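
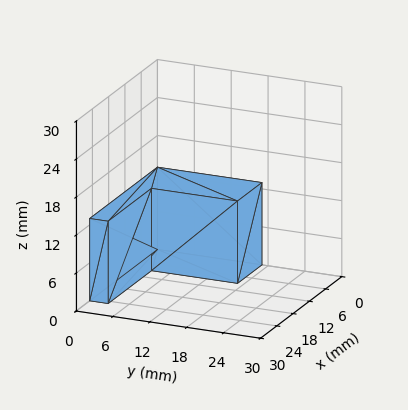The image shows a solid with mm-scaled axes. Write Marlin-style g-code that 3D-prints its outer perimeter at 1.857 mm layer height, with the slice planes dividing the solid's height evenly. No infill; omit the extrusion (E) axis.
Reading the render: the shape is an L-shaped prism: outer 25 × 17 mm, arm thicknesses ≈ 3 mm (horizontal) and 9 mm (vertical), extruded 13 mm in z (dimensions read to the nearest mm from the axis ticks). For the g-code, the solid's height is divided into equal slices at the stated Δz and each level perimeter traced with G1 moves after a G0 lift.

; perimeter-only toolpath
G21 ; units = mm
G90 ; absolute positioning
G28 ; home
; layer 1
G0 Z1.857
G0 X0.000 Y0.000
G1 X25.000 Y0.000
G1 X25.000 Y3.000
G1 X9.000 Y3.000
G1 X9.000 Y17.000
G1 X0.000 Y17.000
G1 X0.000 Y0.000
; layer 2
G0 Z3.714
G0 X0.000 Y0.000
G1 X25.000 Y0.000
G1 X25.000 Y3.000
G1 X9.000 Y3.000
G1 X9.000 Y17.000
G1 X0.000 Y17.000
G1 X0.000 Y0.000
; layer 3
G0 Z5.571
G0 X0.000 Y0.000
G1 X25.000 Y0.000
G1 X25.000 Y3.000
G1 X9.000 Y3.000
G1 X9.000 Y17.000
G1 X0.000 Y17.000
G1 X0.000 Y0.000
; layer 4
G0 Z7.429
G0 X0.000 Y0.000
G1 X25.000 Y0.000
G1 X25.000 Y3.000
G1 X9.000 Y3.000
G1 X9.000 Y17.000
G1 X0.000 Y17.000
G1 X0.000 Y0.000
; layer 5
G0 Z9.286
G0 X0.000 Y0.000
G1 X25.000 Y0.000
G1 X25.000 Y3.000
G1 X9.000 Y3.000
G1 X9.000 Y17.000
G1 X0.000 Y17.000
G1 X0.000 Y0.000
; layer 6
G0 Z11.143
G0 X0.000 Y0.000
G1 X25.000 Y0.000
G1 X25.000 Y3.000
G1 X9.000 Y3.000
G1 X9.000 Y17.000
G1 X0.000 Y17.000
G1 X0.000 Y0.000
; layer 7
G0 Z13.000
G0 X0.000 Y0.000
G1 X25.000 Y0.000
G1 X25.000 Y3.000
G1 X9.000 Y3.000
G1 X9.000 Y17.000
G1 X0.000 Y17.000
G1 X0.000 Y0.000
M2 ; end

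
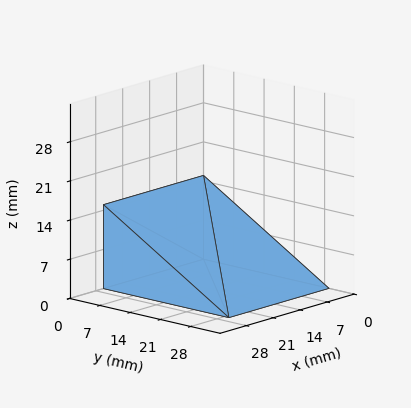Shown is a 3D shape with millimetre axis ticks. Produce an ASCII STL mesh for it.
Reading the render: the shape is a wedge (ramp): 26 × 29 mm base, rising to 15 mm along the y=0 edge and sloping linearly to z=0 at y=29 (dimensions read to the nearest mm from the axis ticks). For the STL, each face is triangulated and given an outward normal.

solid part
  facet normal 0.0000 0.0000 -1.0000
    outer loop
      vertex 26.00 29.00 0.00
      vertex 26.00 0.00 0.00
      vertex 0.00 0.00 0.00
    endloop
  endfacet
  facet normal 0.0000 0.0000 -1.0000
    outer loop
      vertex 0.00 29.00 0.00
      vertex 26.00 29.00 0.00
      vertex 0.00 0.00 0.00
    endloop
  endfacet
  facet normal 0.0000 -1.0000 0.0000
    outer loop
      vertex 0.00 0.00 0.00
      vertex 26.00 0.00 0.00
      vertex 26.00 0.00 15.00
    endloop
  endfacet
  facet normal 0.0000 -1.0000 0.0000
    outer loop
      vertex 0.00 0.00 0.00
      vertex 26.00 0.00 15.00
      vertex 0.00 0.00 15.00
    endloop
  endfacet
  facet normal 0.0000 0.4594 0.8882
    outer loop
      vertex 0.00 0.00 15.00
      vertex 26.00 0.00 15.00
      vertex 26.00 29.00 0.00
    endloop
  endfacet
  facet normal 0.0000 0.4594 0.8882
    outer loop
      vertex 0.00 0.00 15.00
      vertex 26.00 29.00 0.00
      vertex 0.00 29.00 0.00
    endloop
  endfacet
  facet normal -1.0000 0.0000 0.0000
    outer loop
      vertex 0.00 0.00 15.00
      vertex 0.00 29.00 0.00
      vertex 0.00 0.00 0.00
    endloop
  endfacet
  facet normal 1.0000 0.0000 0.0000
    outer loop
      vertex 26.00 0.00 0.00
      vertex 26.00 29.00 0.00
      vertex 26.00 0.00 15.00
    endloop
  endfacet
endsolid part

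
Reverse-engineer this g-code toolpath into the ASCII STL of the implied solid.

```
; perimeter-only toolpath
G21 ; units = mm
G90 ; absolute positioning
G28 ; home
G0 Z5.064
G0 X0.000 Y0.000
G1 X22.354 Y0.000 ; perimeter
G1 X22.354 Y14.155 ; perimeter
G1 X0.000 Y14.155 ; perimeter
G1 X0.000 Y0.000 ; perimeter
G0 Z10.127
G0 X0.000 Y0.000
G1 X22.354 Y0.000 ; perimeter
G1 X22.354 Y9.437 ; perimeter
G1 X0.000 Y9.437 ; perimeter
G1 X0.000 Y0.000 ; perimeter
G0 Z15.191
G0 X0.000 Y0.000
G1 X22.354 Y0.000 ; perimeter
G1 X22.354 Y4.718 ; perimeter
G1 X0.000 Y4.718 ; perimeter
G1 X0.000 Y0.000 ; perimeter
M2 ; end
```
solid part
  facet normal 0.0000 0.0000 -1.0000
    outer loop
      vertex 22.354 18.874 0.000
      vertex 22.354 0.000 0.000
      vertex 0.000 0.000 0.000
    endloop
  endfacet
  facet normal 0.0000 0.0000 -1.0000
    outer loop
      vertex 0.000 18.874 0.000
      vertex 22.354 18.874 0.000
      vertex 0.000 0.000 0.000
    endloop
  endfacet
  facet normal 0.0000 -1.0000 0.0000
    outer loop
      vertex 0.000 0.000 0.000
      vertex 22.354 0.000 0.000
      vertex 22.354 0.000 20.255
    endloop
  endfacet
  facet normal 0.0000 -1.0000 0.0000
    outer loop
      vertex 0.000 0.000 0.000
      vertex 22.354 0.000 20.255
      vertex 0.000 0.000 20.255
    endloop
  endfacet
  facet normal 0.0000 0.7316 0.6817
    outer loop
      vertex 0.000 0.000 20.255
      vertex 22.354 0.000 20.255
      vertex 22.354 18.874 0.000
    endloop
  endfacet
  facet normal 0.0000 0.7316 0.6817
    outer loop
      vertex 0.000 0.000 20.255
      vertex 22.354 18.874 0.000
      vertex 0.000 18.874 0.000
    endloop
  endfacet
  facet normal -1.0000 0.0000 0.0000
    outer loop
      vertex 0.000 0.000 20.255
      vertex 0.000 18.874 0.000
      vertex 0.000 0.000 0.000
    endloop
  endfacet
  facet normal 1.0000 0.0000 0.0000
    outer loop
      vertex 22.354 0.000 0.000
      vertex 22.354 18.874 0.000
      vertex 22.354 0.000 20.255
    endloop
  endfacet
endsolid part

The G0 Z moves step by Δz≈5.064 mm. The G1 loops shrink linearly with z, so the solid tapers from its base footprint up to z≈20.3. Closing with a flat bottom cap and the tapered top and triangulating gives 8 facets — a wedge (ramp): 22.4 × 18.9 mm base, rising to 20.3 mm along the y=0 edge and sloping linearly to z=0 at y=18.9.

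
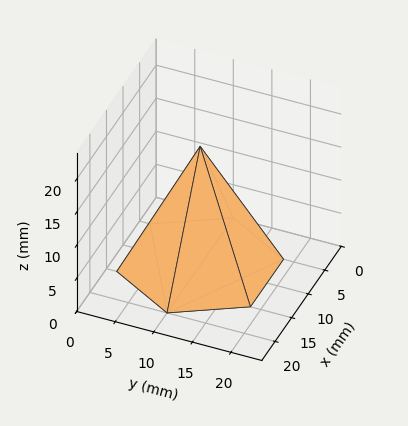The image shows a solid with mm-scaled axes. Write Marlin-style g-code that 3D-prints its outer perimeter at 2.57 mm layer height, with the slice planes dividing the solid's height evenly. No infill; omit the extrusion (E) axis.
Reading the render: the shape is a regular 6-sided pyramid, base circumscribed radius ≈ 10 mm, apex at z ≈ 18 mm (dimensions read to the nearest mm from the axis ticks). For the g-code, the solid's height is divided into equal slices at the stated Δz and each level perimeter traced with G1 moves after a G0 lift.

; perimeter-only toolpath
G21 ; units = mm
G90 ; absolute positioning
G28 ; home
; layer 1
G0 Z2.57
G0 X18.57 Y10.00
G1 X14.29 Y17.42
G1 X5.71 Y17.42
G1 X1.43 Y10.00
G1 X5.71 Y2.58
G1 X14.29 Y2.58
G1 X18.57 Y10.00
; layer 2
G0 Z5.14
G0 X17.14 Y10.00
G1 X13.57 Y16.19
G1 X6.43 Y16.19
G1 X2.86 Y10.00
G1 X6.43 Y3.81
G1 X13.57 Y3.81
G1 X17.14 Y10.00
; layer 3
G0 Z7.71
G0 X15.71 Y10.00
G1 X12.86 Y14.95
G1 X7.14 Y14.95
G1 X4.29 Y10.00
G1 X7.14 Y5.05
G1 X12.86 Y5.05
G1 X15.71 Y10.00
; layer 4
G0 Z10.29
G0 X14.29 Y10.00
G1 X12.14 Y13.71
G1 X7.86 Y13.71
G1 X5.71 Y10.00
G1 X7.86 Y6.29
G1 X12.14 Y6.29
G1 X14.29 Y10.00
; layer 5
G0 Z12.86
G0 X12.86 Y10.00
G1 X11.43 Y12.47
G1 X8.57 Y12.47
G1 X7.14 Y10.00
G1 X8.57 Y7.53
G1 X11.43 Y7.53
G1 X12.86 Y10.00
; layer 6
G0 Z15.43
G0 X11.43 Y10.00
G1 X10.71 Y11.24
G1 X9.29 Y11.24
G1 X8.57 Y10.00
G1 X9.29 Y8.76
G1 X10.71 Y8.76
G1 X11.43 Y10.00
M2 ; end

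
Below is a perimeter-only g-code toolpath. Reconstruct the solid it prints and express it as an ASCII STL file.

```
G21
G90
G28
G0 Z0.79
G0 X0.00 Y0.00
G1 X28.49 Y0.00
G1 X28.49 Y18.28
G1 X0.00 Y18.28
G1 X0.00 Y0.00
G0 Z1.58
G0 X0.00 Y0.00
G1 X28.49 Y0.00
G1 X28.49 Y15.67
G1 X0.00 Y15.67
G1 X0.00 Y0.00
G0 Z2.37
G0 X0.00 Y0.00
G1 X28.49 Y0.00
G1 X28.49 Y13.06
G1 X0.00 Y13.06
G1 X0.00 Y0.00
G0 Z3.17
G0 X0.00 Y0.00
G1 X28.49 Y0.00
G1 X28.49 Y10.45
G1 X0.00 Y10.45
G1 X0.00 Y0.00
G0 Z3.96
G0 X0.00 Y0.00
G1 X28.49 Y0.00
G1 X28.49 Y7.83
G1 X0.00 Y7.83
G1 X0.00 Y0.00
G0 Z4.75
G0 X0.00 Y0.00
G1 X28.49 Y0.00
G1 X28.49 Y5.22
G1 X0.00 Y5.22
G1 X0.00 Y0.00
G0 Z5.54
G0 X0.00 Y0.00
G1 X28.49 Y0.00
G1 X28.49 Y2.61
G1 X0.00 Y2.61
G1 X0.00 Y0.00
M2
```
solid part
  facet normal 0.0000 0.0000 -1.0000
    outer loop
      vertex 28.49 20.89 0.00
      vertex 28.49 0.00 0.00
      vertex 0.00 0.00 0.00
    endloop
  endfacet
  facet normal 0.0000 0.0000 -1.0000
    outer loop
      vertex 0.00 20.89 0.00
      vertex 28.49 20.89 0.00
      vertex 0.00 0.00 0.00
    endloop
  endfacet
  facet normal 0.0000 -1.0000 0.0000
    outer loop
      vertex 0.00 0.00 0.00
      vertex 28.49 0.00 0.00
      vertex 28.49 0.00 6.33
    endloop
  endfacet
  facet normal 0.0000 -1.0000 0.0000
    outer loop
      vertex 0.00 0.00 0.00
      vertex 28.49 0.00 6.33
      vertex 0.00 0.00 6.33
    endloop
  endfacet
  facet normal 0.0000 0.2900 0.9570
    outer loop
      vertex 0.00 0.00 6.33
      vertex 28.49 0.00 6.33
      vertex 28.49 20.89 0.00
    endloop
  endfacet
  facet normal 0.0000 0.2900 0.9570
    outer loop
      vertex 0.00 0.00 6.33
      vertex 28.49 20.89 0.00
      vertex 0.00 20.89 0.00
    endloop
  endfacet
  facet normal -1.0000 0.0000 0.0000
    outer loop
      vertex 0.00 0.00 6.33
      vertex 0.00 20.89 0.00
      vertex 0.00 0.00 0.00
    endloop
  endfacet
  facet normal 1.0000 0.0000 0.0000
    outer loop
      vertex 28.49 0.00 0.00
      vertex 28.49 20.89 0.00
      vertex 28.49 0.00 6.33
    endloop
  endfacet
endsolid part

The G0 Z moves step by Δz≈0.79 mm. The G1 loops shrink linearly with z, so the solid tapers from its base footprint up to z≈6.33. Closing with a flat bottom cap and the tapered top and triangulating gives 8 facets — a wedge (ramp): 28.5 × 20.9 mm base, rising to 6.33 mm along the y=0 edge and sloping linearly to z=0 at y=20.9.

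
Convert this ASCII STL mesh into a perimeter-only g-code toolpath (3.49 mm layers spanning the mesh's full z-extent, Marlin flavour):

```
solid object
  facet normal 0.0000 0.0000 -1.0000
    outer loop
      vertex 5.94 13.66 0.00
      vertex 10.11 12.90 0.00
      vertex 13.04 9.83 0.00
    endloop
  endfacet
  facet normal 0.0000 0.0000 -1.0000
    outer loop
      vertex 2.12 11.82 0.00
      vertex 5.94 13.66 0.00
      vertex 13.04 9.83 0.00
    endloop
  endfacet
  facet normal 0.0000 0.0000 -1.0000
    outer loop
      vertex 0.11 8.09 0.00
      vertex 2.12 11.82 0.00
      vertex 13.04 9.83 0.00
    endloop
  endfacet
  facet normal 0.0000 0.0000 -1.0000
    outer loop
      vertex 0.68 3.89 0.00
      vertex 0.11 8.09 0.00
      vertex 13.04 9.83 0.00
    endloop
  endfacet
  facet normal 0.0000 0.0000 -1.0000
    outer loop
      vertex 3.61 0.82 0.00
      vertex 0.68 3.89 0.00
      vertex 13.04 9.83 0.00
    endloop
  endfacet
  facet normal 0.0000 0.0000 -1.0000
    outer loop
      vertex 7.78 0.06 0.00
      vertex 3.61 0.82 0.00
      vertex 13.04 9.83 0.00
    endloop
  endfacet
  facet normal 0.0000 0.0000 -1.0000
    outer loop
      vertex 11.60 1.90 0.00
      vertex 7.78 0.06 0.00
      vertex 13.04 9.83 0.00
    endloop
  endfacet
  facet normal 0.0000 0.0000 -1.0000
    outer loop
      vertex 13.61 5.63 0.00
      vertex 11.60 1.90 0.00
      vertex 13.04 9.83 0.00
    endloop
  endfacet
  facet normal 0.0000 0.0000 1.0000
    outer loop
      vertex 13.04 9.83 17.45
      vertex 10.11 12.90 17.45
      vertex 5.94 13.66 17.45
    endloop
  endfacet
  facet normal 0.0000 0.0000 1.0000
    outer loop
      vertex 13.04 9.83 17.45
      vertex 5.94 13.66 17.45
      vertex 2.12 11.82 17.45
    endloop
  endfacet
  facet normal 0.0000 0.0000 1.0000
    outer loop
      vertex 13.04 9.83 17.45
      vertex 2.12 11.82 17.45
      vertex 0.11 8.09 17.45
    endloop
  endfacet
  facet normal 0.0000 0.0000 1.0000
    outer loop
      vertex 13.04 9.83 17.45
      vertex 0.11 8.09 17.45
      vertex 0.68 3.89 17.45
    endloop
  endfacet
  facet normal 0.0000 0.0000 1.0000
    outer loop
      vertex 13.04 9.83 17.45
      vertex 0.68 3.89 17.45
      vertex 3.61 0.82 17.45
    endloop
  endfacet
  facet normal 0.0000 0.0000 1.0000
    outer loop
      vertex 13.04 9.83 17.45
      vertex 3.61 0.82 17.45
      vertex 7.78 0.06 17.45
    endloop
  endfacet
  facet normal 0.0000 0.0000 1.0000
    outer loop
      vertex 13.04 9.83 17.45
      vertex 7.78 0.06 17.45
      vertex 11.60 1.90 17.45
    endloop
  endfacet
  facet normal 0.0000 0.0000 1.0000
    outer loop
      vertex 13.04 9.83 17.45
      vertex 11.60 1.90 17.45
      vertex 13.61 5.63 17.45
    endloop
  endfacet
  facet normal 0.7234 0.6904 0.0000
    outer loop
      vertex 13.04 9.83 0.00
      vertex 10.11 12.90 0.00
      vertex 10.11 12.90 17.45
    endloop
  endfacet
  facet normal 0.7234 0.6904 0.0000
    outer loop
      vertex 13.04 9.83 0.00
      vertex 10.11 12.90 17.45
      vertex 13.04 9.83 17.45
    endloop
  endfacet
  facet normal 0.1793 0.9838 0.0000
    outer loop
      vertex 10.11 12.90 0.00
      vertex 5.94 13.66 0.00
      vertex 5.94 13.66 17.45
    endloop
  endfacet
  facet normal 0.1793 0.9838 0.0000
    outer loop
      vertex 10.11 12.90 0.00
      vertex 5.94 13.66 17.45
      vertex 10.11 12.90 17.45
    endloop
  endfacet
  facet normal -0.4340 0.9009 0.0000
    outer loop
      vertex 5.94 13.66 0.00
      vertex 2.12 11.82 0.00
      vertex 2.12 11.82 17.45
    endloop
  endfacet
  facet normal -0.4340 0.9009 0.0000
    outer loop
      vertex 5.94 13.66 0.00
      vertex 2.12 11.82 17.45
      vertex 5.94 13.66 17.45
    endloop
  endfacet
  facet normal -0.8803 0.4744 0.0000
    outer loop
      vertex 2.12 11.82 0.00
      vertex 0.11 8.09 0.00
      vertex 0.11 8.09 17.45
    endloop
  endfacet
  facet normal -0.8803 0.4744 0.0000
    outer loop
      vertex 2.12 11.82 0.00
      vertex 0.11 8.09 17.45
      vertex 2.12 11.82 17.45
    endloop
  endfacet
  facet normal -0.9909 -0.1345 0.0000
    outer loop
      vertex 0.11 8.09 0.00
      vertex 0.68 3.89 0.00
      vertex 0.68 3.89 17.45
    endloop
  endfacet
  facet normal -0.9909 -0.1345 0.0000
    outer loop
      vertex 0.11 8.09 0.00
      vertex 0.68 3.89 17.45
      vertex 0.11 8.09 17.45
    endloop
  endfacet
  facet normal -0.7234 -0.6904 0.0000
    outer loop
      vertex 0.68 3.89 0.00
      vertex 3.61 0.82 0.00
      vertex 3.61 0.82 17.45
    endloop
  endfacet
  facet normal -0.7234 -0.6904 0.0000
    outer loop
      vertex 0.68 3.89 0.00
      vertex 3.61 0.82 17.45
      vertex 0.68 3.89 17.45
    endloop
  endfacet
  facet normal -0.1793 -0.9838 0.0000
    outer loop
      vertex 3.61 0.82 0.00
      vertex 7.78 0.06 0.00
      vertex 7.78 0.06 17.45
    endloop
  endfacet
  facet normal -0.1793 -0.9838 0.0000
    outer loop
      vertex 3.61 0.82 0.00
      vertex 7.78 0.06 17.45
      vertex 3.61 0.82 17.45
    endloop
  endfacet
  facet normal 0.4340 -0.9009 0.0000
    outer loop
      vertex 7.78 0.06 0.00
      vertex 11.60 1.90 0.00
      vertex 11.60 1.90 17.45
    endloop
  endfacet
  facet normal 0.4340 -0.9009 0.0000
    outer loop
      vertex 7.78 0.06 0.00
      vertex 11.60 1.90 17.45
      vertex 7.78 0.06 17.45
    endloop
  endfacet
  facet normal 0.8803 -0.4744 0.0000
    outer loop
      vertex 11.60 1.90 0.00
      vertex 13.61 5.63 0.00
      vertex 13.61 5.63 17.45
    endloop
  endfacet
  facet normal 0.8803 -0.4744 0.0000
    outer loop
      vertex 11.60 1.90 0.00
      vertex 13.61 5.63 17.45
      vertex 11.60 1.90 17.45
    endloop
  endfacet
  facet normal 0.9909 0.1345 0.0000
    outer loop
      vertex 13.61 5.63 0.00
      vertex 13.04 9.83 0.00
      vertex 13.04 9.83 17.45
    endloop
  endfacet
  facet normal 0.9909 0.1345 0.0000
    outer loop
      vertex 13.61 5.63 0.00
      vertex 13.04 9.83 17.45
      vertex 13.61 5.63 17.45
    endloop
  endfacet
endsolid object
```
; perimeter-only toolpath
G21 ; units = mm
G90 ; absolute positioning
G28 ; home
; layer 1
G0 Z3.49
G0 X13.04 Y9.83
G1 X10.11 Y12.90
G1 X5.94 Y13.66
G1 X2.12 Y11.82
G1 X0.11 Y8.09
G1 X0.68 Y3.89
G1 X3.61 Y0.82
G1 X7.78 Y0.06
G1 X11.60 Y1.90
G1 X13.61 Y5.63
G1 X13.04 Y9.83
; layer 2
G0 Z6.98
G0 X13.04 Y9.83
G1 X10.11 Y12.90
G1 X5.94 Y13.66
G1 X2.12 Y11.82
G1 X0.11 Y8.09
G1 X0.68 Y3.89
G1 X3.61 Y0.82
G1 X7.78 Y0.06
G1 X11.60 Y1.90
G1 X13.61 Y5.63
G1 X13.04 Y9.83
; layer 3
G0 Z10.47
G0 X13.04 Y9.83
G1 X10.11 Y12.90
G1 X5.94 Y13.66
G1 X2.12 Y11.82
G1 X0.11 Y8.09
G1 X0.68 Y3.89
G1 X3.61 Y0.82
G1 X7.78 Y0.06
G1 X11.60 Y1.90
G1 X13.61 Y5.63
G1 X13.04 Y9.83
; layer 4
G0 Z13.96
G0 X13.04 Y9.83
G1 X10.11 Y12.90
G1 X5.94 Y13.66
G1 X2.12 Y11.82
G1 X0.11 Y8.09
G1 X0.68 Y3.89
G1 X3.61 Y0.82
G1 X7.78 Y0.06
G1 X11.60 Y1.90
G1 X13.61 Y5.63
G1 X13.04 Y9.83
; layer 5
G0 Z17.45
G0 X13.04 Y9.83
G1 X10.11 Y12.90
G1 X5.94 Y13.66
G1 X2.12 Y11.82
G1 X0.11 Y8.09
G1 X0.68 Y3.89
G1 X3.61 Y0.82
G1 X7.78 Y0.06
G1 X11.60 Y1.90
G1 X13.61 Y5.63
G1 X13.04 Y9.83
M2 ; end

The solid is a regular 10-sided prism (a cylinder approximated with 10 flat sides), circumscribed radius ≈ 6.86 mm, height ≈ 17.4 mm. Slicing at Δz = 3.49 mm — 5 equal slices spanning the solid's height, so layer i sits at z = i·h/5 — gives 5 non-empty perimeters. Each is a 10-segment closed polygon; G0 lifts to the layer z and rapids to the start vertex, then G1 traces the edges.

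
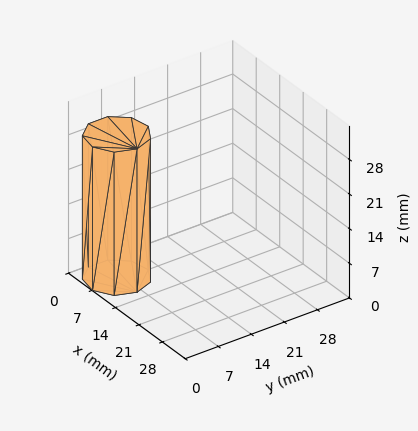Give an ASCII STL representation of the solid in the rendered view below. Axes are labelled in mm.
Reading the render: the shape is a regular 9-sided prism (a cylinder approximated with 9 flat sides), circumscribed radius ≈ 6 mm, height ≈ 29 mm (dimensions read to the nearest mm from the axis ticks). For the STL, each face is triangulated and given an outward normal.

solid part
  facet normal 0.0000 0.0000 -1.0000
    outer loop
      vertex 7.042 11.909 0.000
      vertex 10.596 9.857 0.000
      vertex 12.000 6.000 0.000
    endloop
  endfacet
  facet normal 0.0000 0.0000 -1.0000
    outer loop
      vertex 3.000 11.196 0.000
      vertex 7.042 11.909 0.000
      vertex 12.000 6.000 0.000
    endloop
  endfacet
  facet normal 0.0000 0.0000 -1.0000
    outer loop
      vertex 0.362 8.052 0.000
      vertex 3.000 11.196 0.000
      vertex 12.000 6.000 0.000
    endloop
  endfacet
  facet normal 0.0000 0.0000 -1.0000
    outer loop
      vertex 0.362 3.948 0.000
      vertex 0.362 8.052 0.000
      vertex 12.000 6.000 0.000
    endloop
  endfacet
  facet normal 0.0000 0.0000 -1.0000
    outer loop
      vertex 3.000 0.804 0.000
      vertex 0.362 3.948 0.000
      vertex 12.000 6.000 0.000
    endloop
  endfacet
  facet normal 0.0000 0.0000 -1.0000
    outer loop
      vertex 7.042 0.091 0.000
      vertex 3.000 0.804 0.000
      vertex 12.000 6.000 0.000
    endloop
  endfacet
  facet normal 0.0000 0.0000 -1.0000
    outer loop
      vertex 10.596 2.143 0.000
      vertex 7.042 0.091 0.000
      vertex 12.000 6.000 0.000
    endloop
  endfacet
  facet normal 0.0000 0.0000 1.0000
    outer loop
      vertex 12.000 6.000 29.000
      vertex 10.596 9.857 29.000
      vertex 7.042 11.909 29.000
    endloop
  endfacet
  facet normal 0.0000 0.0000 1.0000
    outer loop
      vertex 12.000 6.000 29.000
      vertex 7.042 11.909 29.000
      vertex 3.000 11.196 29.000
    endloop
  endfacet
  facet normal 0.0000 0.0000 1.0000
    outer loop
      vertex 12.000 6.000 29.000
      vertex 3.000 11.196 29.000
      vertex 0.362 8.052 29.000
    endloop
  endfacet
  facet normal 0.0000 0.0000 1.0000
    outer loop
      vertex 12.000 6.000 29.000
      vertex 0.362 8.052 29.000
      vertex 0.362 3.948 29.000
    endloop
  endfacet
  facet normal 0.0000 0.0000 1.0000
    outer loop
      vertex 12.000 6.000 29.000
      vertex 0.362 3.948 29.000
      vertex 3.000 0.804 29.000
    endloop
  endfacet
  facet normal 0.0000 0.0000 1.0000
    outer loop
      vertex 12.000 6.000 29.000
      vertex 3.000 0.804 29.000
      vertex 7.042 0.091 29.000
    endloop
  endfacet
  facet normal 0.0000 0.0000 1.0000
    outer loop
      vertex 12.000 6.000 29.000
      vertex 7.042 0.091 29.000
      vertex 10.596 2.143 29.000
    endloop
  endfacet
  facet normal 0.9397 0.3421 0.0000
    outer loop
      vertex 12.000 6.000 0.000
      vertex 10.596 9.857 0.000
      vertex 10.596 9.857 29.000
    endloop
  endfacet
  facet normal 0.9397 0.3421 0.0000
    outer loop
      vertex 12.000 6.000 0.000
      vertex 10.596 9.857 29.000
      vertex 12.000 6.000 29.000
    endloop
  endfacet
  facet normal 0.5000 0.8660 0.0000
    outer loop
      vertex 10.596 9.857 0.000
      vertex 7.042 11.909 0.000
      vertex 7.042 11.909 29.000
    endloop
  endfacet
  facet normal 0.5000 0.8660 0.0000
    outer loop
      vertex 10.596 9.857 0.000
      vertex 7.042 11.909 29.000
      vertex 10.596 9.857 29.000
    endloop
  endfacet
  facet normal -0.1737 0.9848 0.0000
    outer loop
      vertex 7.042 11.909 0.000
      vertex 3.000 11.196 0.000
      vertex 3.000 11.196 29.000
    endloop
  endfacet
  facet normal -0.1737 0.9848 0.0000
    outer loop
      vertex 7.042 11.909 0.000
      vertex 3.000 11.196 29.000
      vertex 7.042 11.909 29.000
    endloop
  endfacet
  facet normal -0.7661 0.6428 0.0000
    outer loop
      vertex 3.000 11.196 0.000
      vertex 0.362 8.052 0.000
      vertex 0.362 8.052 29.000
    endloop
  endfacet
  facet normal -0.7661 0.6428 0.0000
    outer loop
      vertex 3.000 11.196 0.000
      vertex 0.362 8.052 29.000
      vertex 3.000 11.196 29.000
    endloop
  endfacet
  facet normal -1.0000 0.0000 0.0000
    outer loop
      vertex 0.362 8.052 0.000
      vertex 0.362 3.948 0.000
      vertex 0.362 3.948 29.000
    endloop
  endfacet
  facet normal -1.0000 0.0000 0.0000
    outer loop
      vertex 0.362 8.052 0.000
      vertex 0.362 3.948 29.000
      vertex 0.362 8.052 29.000
    endloop
  endfacet
  facet normal -0.7661 -0.6428 0.0000
    outer loop
      vertex 0.362 3.948 0.000
      vertex 3.000 0.804 0.000
      vertex 3.000 0.804 29.000
    endloop
  endfacet
  facet normal -0.7661 -0.6428 0.0000
    outer loop
      vertex 0.362 3.948 0.000
      vertex 3.000 0.804 29.000
      vertex 0.362 3.948 29.000
    endloop
  endfacet
  facet normal -0.1737 -0.9848 0.0000
    outer loop
      vertex 3.000 0.804 0.000
      vertex 7.042 0.091 0.000
      vertex 7.042 0.091 29.000
    endloop
  endfacet
  facet normal -0.1737 -0.9848 0.0000
    outer loop
      vertex 3.000 0.804 0.000
      vertex 7.042 0.091 29.000
      vertex 3.000 0.804 29.000
    endloop
  endfacet
  facet normal 0.5000 -0.8660 0.0000
    outer loop
      vertex 7.042 0.091 0.000
      vertex 10.596 2.143 0.000
      vertex 10.596 2.143 29.000
    endloop
  endfacet
  facet normal 0.5000 -0.8660 0.0000
    outer loop
      vertex 7.042 0.091 0.000
      vertex 10.596 2.143 29.000
      vertex 7.042 0.091 29.000
    endloop
  endfacet
  facet normal 0.9397 -0.3421 0.0000
    outer loop
      vertex 10.596 2.143 0.000
      vertex 12.000 6.000 0.000
      vertex 12.000 6.000 29.000
    endloop
  endfacet
  facet normal 0.9397 -0.3421 0.0000
    outer loop
      vertex 10.596 2.143 0.000
      vertex 12.000 6.000 29.000
      vertex 10.596 2.143 29.000
    endloop
  endfacet
endsolid part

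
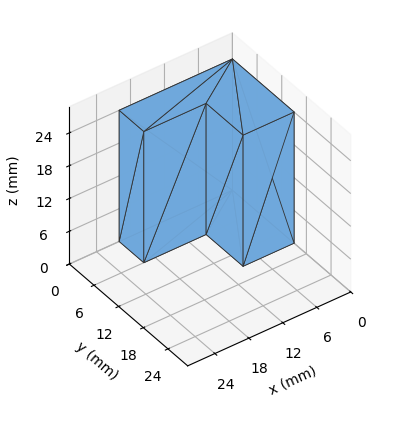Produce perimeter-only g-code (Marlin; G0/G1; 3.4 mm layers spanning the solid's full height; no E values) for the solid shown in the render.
Reading the render: the shape is an L-shaped prism: outer 20 × 15 mm, arm thicknesses ≈ 6 mm (horizontal) and 9 mm (vertical), extruded 24 mm in z (dimensions read to the nearest mm from the axis ticks). For the g-code, the solid's height is divided into equal slices at the stated Δz and each level perimeter traced with G1 moves after a G0 lift.

; perimeter-only toolpath
G21 ; units = mm
G90 ; absolute positioning
G28 ; home
; layer 1
G0 Z3.4
G0 X0.0 Y0.0
G1 X20.0 Y0.0
G1 X20.0 Y6.0
G1 X9.0 Y6.0
G1 X9.0 Y15.0
G1 X0.0 Y15.0
G1 X0.0 Y0.0
; layer 2
G0 Z6.9
G0 X0.0 Y0.0
G1 X20.0 Y0.0
G1 X20.0 Y6.0
G1 X9.0 Y6.0
G1 X9.0 Y15.0
G1 X0.0 Y15.0
G1 X0.0 Y0.0
; layer 3
G0 Z10.3
G0 X0.0 Y0.0
G1 X20.0 Y0.0
G1 X20.0 Y6.0
G1 X9.0 Y6.0
G1 X9.0 Y15.0
G1 X0.0 Y15.0
G1 X0.0 Y0.0
; layer 4
G0 Z13.7
G0 X0.0 Y0.0
G1 X20.0 Y0.0
G1 X20.0 Y6.0
G1 X9.0 Y6.0
G1 X9.0 Y15.0
G1 X0.0 Y15.0
G1 X0.0 Y0.0
; layer 5
G0 Z17.1
G0 X0.0 Y0.0
G1 X20.0 Y0.0
G1 X20.0 Y6.0
G1 X9.0 Y6.0
G1 X9.0 Y15.0
G1 X0.0 Y15.0
G1 X0.0 Y0.0
; layer 6
G0 Z20.6
G0 X0.0 Y0.0
G1 X20.0 Y0.0
G1 X20.0 Y6.0
G1 X9.0 Y6.0
G1 X9.0 Y15.0
G1 X0.0 Y15.0
G1 X0.0 Y0.0
; layer 7
G0 Z24.0
G0 X0.0 Y0.0
G1 X20.0 Y0.0
G1 X20.0 Y6.0
G1 X9.0 Y6.0
G1 X9.0 Y15.0
G1 X0.0 Y15.0
G1 X0.0 Y0.0
M2 ; end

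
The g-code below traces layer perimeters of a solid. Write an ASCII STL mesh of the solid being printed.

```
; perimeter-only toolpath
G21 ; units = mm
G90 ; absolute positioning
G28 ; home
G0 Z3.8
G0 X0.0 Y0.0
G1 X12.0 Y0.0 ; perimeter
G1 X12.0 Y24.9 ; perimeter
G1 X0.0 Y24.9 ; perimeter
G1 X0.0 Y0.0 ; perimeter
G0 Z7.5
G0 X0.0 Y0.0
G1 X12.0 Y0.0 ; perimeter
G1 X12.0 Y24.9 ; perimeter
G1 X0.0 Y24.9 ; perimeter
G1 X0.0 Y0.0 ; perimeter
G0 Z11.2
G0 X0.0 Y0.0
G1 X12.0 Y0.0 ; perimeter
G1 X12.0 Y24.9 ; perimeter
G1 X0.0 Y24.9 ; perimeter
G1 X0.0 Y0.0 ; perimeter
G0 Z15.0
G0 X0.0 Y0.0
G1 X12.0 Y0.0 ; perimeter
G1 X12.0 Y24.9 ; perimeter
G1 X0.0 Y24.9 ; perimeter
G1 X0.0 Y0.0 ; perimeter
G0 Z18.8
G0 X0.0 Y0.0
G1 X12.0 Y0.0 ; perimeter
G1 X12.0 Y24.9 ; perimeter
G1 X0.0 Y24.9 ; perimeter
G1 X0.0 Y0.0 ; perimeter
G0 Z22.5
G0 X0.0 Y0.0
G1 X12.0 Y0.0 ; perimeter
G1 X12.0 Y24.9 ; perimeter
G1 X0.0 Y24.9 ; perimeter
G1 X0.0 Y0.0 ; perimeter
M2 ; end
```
solid part
  facet normal 0.0000 0.0000 -1.0000
    outer loop
      vertex 12.0 24.9 0.0
      vertex 12.0 0.0 0.0
      vertex 0.0 0.0 0.0
    endloop
  endfacet
  facet normal 0.0000 0.0000 -1.0000
    outer loop
      vertex 0.0 24.9 0.0
      vertex 12.0 24.9 0.0
      vertex 0.0 0.0 0.0
    endloop
  endfacet
  facet normal 0.0000 0.0000 1.0000
    outer loop
      vertex 0.0 0.0 22.5
      vertex 12.0 0.0 22.5
      vertex 12.0 24.9 22.5
    endloop
  endfacet
  facet normal 0.0000 0.0000 1.0000
    outer loop
      vertex 0.0 0.0 22.5
      vertex 12.0 24.9 22.5
      vertex 0.0 24.9 22.5
    endloop
  endfacet
  facet normal 0.0000 -1.0000 0.0000
    outer loop
      vertex 0.0 0.0 0.0
      vertex 12.0 0.0 0.0
      vertex 12.0 0.0 22.5
    endloop
  endfacet
  facet normal 0.0000 -1.0000 0.0000
    outer loop
      vertex 0.0 0.0 0.0
      vertex 12.0 0.0 22.5
      vertex 0.0 0.0 22.5
    endloop
  endfacet
  facet normal 0.0000 1.0000 0.0000
    outer loop
      vertex 12.0 24.9 22.5
      vertex 12.0 24.9 0.0
      vertex 0.0 24.9 0.0
    endloop
  endfacet
  facet normal 0.0000 1.0000 0.0000
    outer loop
      vertex 0.0 24.9 22.5
      vertex 12.0 24.9 22.5
      vertex 0.0 24.9 0.0
    endloop
  endfacet
  facet normal -1.0000 0.0000 0.0000
    outer loop
      vertex 0.0 24.9 22.5
      vertex 0.0 24.9 0.0
      vertex 0.0 0.0 0.0
    endloop
  endfacet
  facet normal -1.0000 0.0000 0.0000
    outer loop
      vertex 0.0 0.0 22.5
      vertex 0.0 24.9 22.5
      vertex 0.0 0.0 0.0
    endloop
  endfacet
  facet normal 1.0000 0.0000 0.0000
    outer loop
      vertex 12.0 0.0 0.0
      vertex 12.0 24.9 0.0
      vertex 12.0 24.9 22.5
    endloop
  endfacet
  facet normal 1.0000 0.0000 0.0000
    outer loop
      vertex 12.0 0.0 0.0
      vertex 12.0 24.9 22.5
      vertex 12.0 0.0 22.5
    endloop
  endfacet
endsolid part

The G0 Z moves step by Δz≈3.8 mm. Every layer's G1 loop is the same polygon, so the solid is a straight extrusion of it from z=0 to z≈22.5. Closing with flat bottom and top caps and triangulating gives 12 facets — a rectangular box, roughly 12 × 24.9 mm footprint and 22.5 mm tall.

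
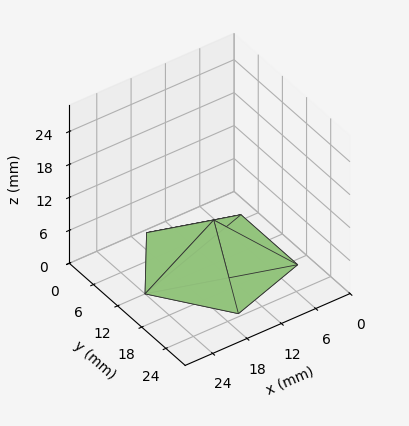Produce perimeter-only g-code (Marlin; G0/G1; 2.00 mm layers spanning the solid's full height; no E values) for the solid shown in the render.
Reading the render: the shape is a regular 5-sided pyramid, base circumscribed radius ≈ 12 mm, apex at z ≈ 8 mm (dimensions read to the nearest mm from the axis ticks). For the g-code, the solid's height is divided into equal slices at the stated Δz and each level perimeter traced with G1 moves after a G0 lift.

; perimeter-only toolpath
G21 ; units = mm
G90 ; absolute positioning
G28 ; home
; layer 1
G0 Z2.00
G0 X21.00 Y12.00
G1 X14.78 Y20.56
G1 X4.72 Y17.29
G1 X4.72 Y6.71
G1 X14.78 Y3.44
G1 X21.00 Y12.00
; layer 2
G0 Z4.00
G0 X18.00 Y12.00
G1 X13.86 Y17.70
G1 X7.14 Y15.53
G1 X7.14 Y8.47
G1 X13.86 Y6.29
G1 X18.00 Y12.00
; layer 3
G0 Z6.00
G0 X15.00 Y12.00
G1 X12.93 Y14.85
G1 X9.57 Y13.76
G1 X9.57 Y10.24
G1 X12.93 Y9.15
G1 X15.00 Y12.00
M2 ; end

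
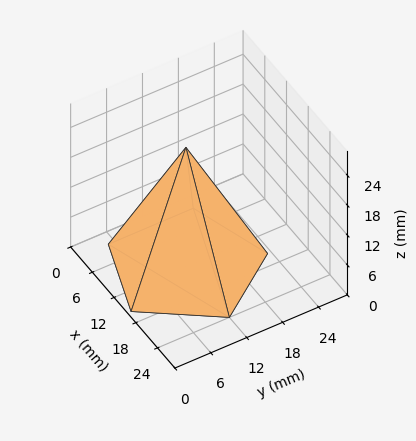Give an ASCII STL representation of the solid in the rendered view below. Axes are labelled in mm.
Reading the render: the shape is a regular 5-sided pyramid, base circumscribed radius ≈ 12 mm, apex at z ≈ 24 mm (dimensions read to the nearest mm from the axis ticks). For the STL, each face is triangulated and given an outward normal.

solid part
  facet normal 0.0000 0.0000 -1.0000
    outer loop
      vertex 2.3 19.1 0.0
      vertex 15.7 23.4 0.0
      vertex 24.0 12.0 0.0
    endloop
  endfacet
  facet normal 0.0000 0.0000 -1.0000
    outer loop
      vertex 2.3 4.9 0.0
      vertex 2.3 19.1 0.0
      vertex 24.0 12.0 0.0
    endloop
  endfacet
  facet normal 0.0000 0.0000 -1.0000
    outer loop
      vertex 15.7 0.6 0.0
      vertex 2.3 4.9 0.0
      vertex 24.0 12.0 0.0
    endloop
  endfacet
  facet normal 0.7495 0.5457 0.3748
    outer loop
      vertex 24.0 12.0 0.0
      vertex 15.7 23.4 0.0
      vertex 12.0 12.0 24.0
    endloop
  endfacet
  facet normal -0.2832 0.8825 0.3755
    outer loop
      vertex 15.7 23.4 0.0
      vertex 2.3 19.1 0.0
      vertex 12.0 12.0 24.0
    endloop
  endfacet
  facet normal -0.9271 0.0000 0.3747
    outer loop
      vertex 2.3 19.1 0.0
      vertex 2.3 4.9 0.0
      vertex 12.0 12.0 24.0
    endloop
  endfacet
  facet normal -0.2832 -0.8825 0.3755
    outer loop
      vertex 2.3 4.9 0.0
      vertex 15.7 0.6 0.0
      vertex 12.0 12.0 24.0
    endloop
  endfacet
  facet normal 0.7495 -0.5457 0.3748
    outer loop
      vertex 15.7 0.6 0.0
      vertex 24.0 12.0 0.0
      vertex 12.0 12.0 24.0
    endloop
  endfacet
endsolid part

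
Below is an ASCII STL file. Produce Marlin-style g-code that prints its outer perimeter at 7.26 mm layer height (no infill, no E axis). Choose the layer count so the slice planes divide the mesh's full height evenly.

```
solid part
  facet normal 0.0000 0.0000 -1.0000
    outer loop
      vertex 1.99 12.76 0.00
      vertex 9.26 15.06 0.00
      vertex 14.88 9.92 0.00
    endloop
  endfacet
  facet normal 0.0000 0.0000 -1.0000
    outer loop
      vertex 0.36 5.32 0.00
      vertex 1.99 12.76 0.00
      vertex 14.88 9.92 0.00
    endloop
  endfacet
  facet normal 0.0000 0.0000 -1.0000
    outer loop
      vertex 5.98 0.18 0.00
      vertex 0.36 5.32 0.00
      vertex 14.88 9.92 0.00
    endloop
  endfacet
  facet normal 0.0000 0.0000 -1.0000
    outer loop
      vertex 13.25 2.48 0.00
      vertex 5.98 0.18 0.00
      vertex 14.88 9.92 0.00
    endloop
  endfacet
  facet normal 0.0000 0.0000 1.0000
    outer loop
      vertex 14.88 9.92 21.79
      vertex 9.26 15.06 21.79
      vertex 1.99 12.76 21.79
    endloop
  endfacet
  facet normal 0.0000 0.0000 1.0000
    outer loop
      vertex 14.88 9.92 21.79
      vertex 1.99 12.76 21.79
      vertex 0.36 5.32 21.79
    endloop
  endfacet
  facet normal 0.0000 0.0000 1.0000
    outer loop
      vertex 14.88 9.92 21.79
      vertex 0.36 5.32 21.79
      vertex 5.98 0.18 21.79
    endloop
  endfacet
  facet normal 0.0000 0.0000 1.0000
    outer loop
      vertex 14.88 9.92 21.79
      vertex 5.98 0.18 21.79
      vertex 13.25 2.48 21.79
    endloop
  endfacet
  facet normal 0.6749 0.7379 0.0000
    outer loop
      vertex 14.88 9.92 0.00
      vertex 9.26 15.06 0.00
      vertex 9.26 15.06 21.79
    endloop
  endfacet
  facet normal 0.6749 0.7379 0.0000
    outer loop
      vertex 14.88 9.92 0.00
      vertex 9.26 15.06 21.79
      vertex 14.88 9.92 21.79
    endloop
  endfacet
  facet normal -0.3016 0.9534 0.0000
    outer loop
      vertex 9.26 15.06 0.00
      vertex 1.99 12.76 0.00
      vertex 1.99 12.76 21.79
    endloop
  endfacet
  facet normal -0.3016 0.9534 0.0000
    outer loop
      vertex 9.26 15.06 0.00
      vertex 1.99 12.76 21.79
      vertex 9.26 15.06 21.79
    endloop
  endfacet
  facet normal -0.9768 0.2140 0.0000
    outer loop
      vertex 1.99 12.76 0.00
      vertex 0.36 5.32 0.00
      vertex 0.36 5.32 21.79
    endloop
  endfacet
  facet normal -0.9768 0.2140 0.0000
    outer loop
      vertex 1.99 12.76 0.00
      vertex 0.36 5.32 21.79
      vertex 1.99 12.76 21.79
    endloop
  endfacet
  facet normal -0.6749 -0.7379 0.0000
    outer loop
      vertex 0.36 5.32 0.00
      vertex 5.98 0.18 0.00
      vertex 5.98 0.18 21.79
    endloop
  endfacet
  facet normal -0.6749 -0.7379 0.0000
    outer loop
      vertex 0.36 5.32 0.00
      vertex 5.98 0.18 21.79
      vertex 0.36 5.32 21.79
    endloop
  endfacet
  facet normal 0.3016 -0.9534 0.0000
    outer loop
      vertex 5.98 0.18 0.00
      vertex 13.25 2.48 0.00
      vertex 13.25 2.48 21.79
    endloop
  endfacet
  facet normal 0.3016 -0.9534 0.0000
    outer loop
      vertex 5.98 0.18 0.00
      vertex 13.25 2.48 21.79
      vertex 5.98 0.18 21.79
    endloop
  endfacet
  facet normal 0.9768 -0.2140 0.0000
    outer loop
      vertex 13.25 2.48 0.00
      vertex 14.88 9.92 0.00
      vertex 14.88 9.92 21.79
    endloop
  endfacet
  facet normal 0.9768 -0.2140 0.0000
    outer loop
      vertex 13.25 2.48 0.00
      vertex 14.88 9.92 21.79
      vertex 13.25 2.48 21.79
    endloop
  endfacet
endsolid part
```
; perimeter-only toolpath
G21 ; units = mm
G90 ; absolute positioning
G28 ; home
; layer 1
G0 Z7.26
G0 X14.88 Y9.92
G1 X9.26 Y15.06
G1 X1.99 Y12.76
G1 X0.36 Y5.32
G1 X5.98 Y0.18
G1 X13.25 Y2.48
G1 X14.88 Y9.92
; layer 2
G0 Z14.53
G0 X14.88 Y9.92
G1 X9.26 Y15.06
G1 X1.99 Y12.76
G1 X0.36 Y5.32
G1 X5.98 Y0.18
G1 X13.25 Y2.48
G1 X14.88 Y9.92
; layer 3
G0 Z21.79
G0 X14.88 Y9.92
G1 X9.26 Y15.06
G1 X1.99 Y12.76
G1 X0.36 Y5.32
G1 X5.98 Y0.18
G1 X13.25 Y2.48
G1 X14.88 Y9.92
M2 ; end

The solid is a regular 6-sided prism (a cylinder approximated with 6 flat sides), circumscribed radius ≈ 7.62 mm, height ≈ 21.8 mm. Slicing at Δz = 7.26 mm — 3 equal slices spanning the solid's height, so layer i sits at z = i·h/3 — gives 3 non-empty perimeters. Each is a 6-segment closed polygon; G0 lifts to the layer z and rapids to the start vertex, then G1 traces the edges.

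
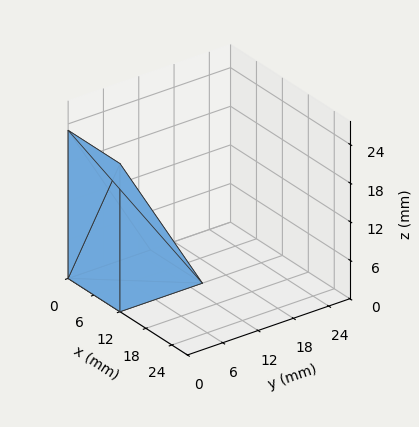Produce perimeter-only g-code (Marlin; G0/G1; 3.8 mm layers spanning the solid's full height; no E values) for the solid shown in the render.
Reading the render: the shape is a wedge (ramp): 12 × 14 mm base, rising to 23 mm along the y=0 edge and sloping linearly to z=0 at y=14 (dimensions read to the nearest mm from the axis ticks). For the g-code, the solid's height is divided into equal slices at the stated Δz and each level perimeter traced with G1 moves after a G0 lift.

; perimeter-only toolpath
G21 ; units = mm
G90 ; absolute positioning
G28 ; home
; layer 1
G0 Z3.8
G0 X0.0 Y0.0
G1 X12.0 Y0.0
G1 X12.0 Y11.7
G1 X0.0 Y11.7
G1 X0.0 Y0.0
; layer 2
G0 Z7.7
G0 X0.0 Y0.0
G1 X12.0 Y0.0
G1 X12.0 Y9.3
G1 X0.0 Y9.3
G1 X0.0 Y0.0
; layer 3
G0 Z11.5
G0 X0.0 Y0.0
G1 X12.0 Y0.0
G1 X12.0 Y7.0
G1 X0.0 Y7.0
G1 X0.0 Y0.0
; layer 4
G0 Z15.3
G0 X0.0 Y0.0
G1 X12.0 Y0.0
G1 X12.0 Y4.7
G1 X0.0 Y4.7
G1 X0.0 Y0.0
; layer 5
G0 Z19.2
G0 X0.0 Y0.0
G1 X12.0 Y0.0
G1 X12.0 Y2.3
G1 X0.0 Y2.3
G1 X0.0 Y0.0
M2 ; end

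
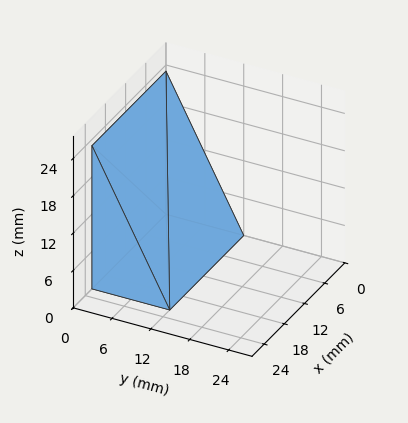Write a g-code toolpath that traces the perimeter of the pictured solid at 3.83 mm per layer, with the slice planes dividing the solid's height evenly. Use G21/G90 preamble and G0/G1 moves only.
Reading the render: the shape is a wedge (ramp): 22 × 12 mm base, rising to 23 mm along the y=0 edge and sloping linearly to z=0 at y=12 (dimensions read to the nearest mm from the axis ticks). For the g-code, the solid's height is divided into equal slices at the stated Δz and each level perimeter traced with G1 moves after a G0 lift.

; perimeter-only toolpath
G21 ; units = mm
G90 ; absolute positioning
G28 ; home
; layer 1
G0 Z3.83
G0 X0.00 Y0.00
G1 X22.00 Y0.00
G1 X22.00 Y10.00
G1 X0.00 Y10.00
G1 X0.00 Y0.00
; layer 2
G0 Z7.67
G0 X0.00 Y0.00
G1 X22.00 Y0.00
G1 X22.00 Y8.00
G1 X0.00 Y8.00
G1 X0.00 Y0.00
; layer 3
G0 Z11.50
G0 X0.00 Y0.00
G1 X22.00 Y0.00
G1 X22.00 Y6.00
G1 X0.00 Y6.00
G1 X0.00 Y0.00
; layer 4
G0 Z15.33
G0 X0.00 Y0.00
G1 X22.00 Y0.00
G1 X22.00 Y4.00
G1 X0.00 Y4.00
G1 X0.00 Y0.00
; layer 5
G0 Z19.17
G0 X0.00 Y0.00
G1 X22.00 Y0.00
G1 X22.00 Y2.00
G1 X0.00 Y2.00
G1 X0.00 Y0.00
M2 ; end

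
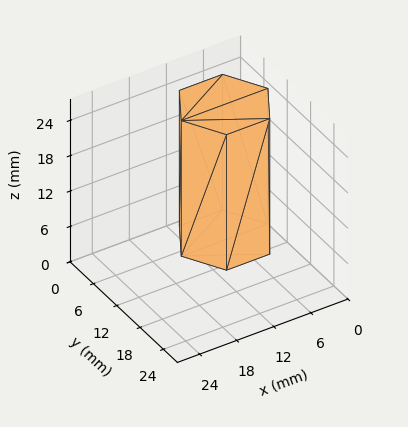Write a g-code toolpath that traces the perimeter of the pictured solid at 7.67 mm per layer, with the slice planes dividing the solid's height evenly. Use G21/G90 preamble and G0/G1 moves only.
Reading the render: the shape is a regular 6-sided prism (a cylinder approximated with 6 flat sides), circumscribed radius ≈ 7 mm, height ≈ 23 mm (dimensions read to the nearest mm from the axis ticks). For the g-code, the solid's height is divided into equal slices at the stated Δz and each level perimeter traced with G1 moves after a G0 lift.

; perimeter-only toolpath
G21 ; units = mm
G90 ; absolute positioning
G28 ; home
; layer 1
G0 Z7.67
G0 X14.00 Y7.00
G1 X10.50 Y13.06
G1 X3.50 Y13.06
G1 X0.00 Y7.00
G1 X3.50 Y0.94
G1 X10.50 Y0.94
G1 X14.00 Y7.00
; layer 2
G0 Z15.33
G0 X14.00 Y7.00
G1 X10.50 Y13.06
G1 X3.50 Y13.06
G1 X0.00 Y7.00
G1 X3.50 Y0.94
G1 X10.50 Y0.94
G1 X14.00 Y7.00
; layer 3
G0 Z23.00
G0 X14.00 Y7.00
G1 X10.50 Y13.06
G1 X3.50 Y13.06
G1 X0.00 Y7.00
G1 X3.50 Y0.94
G1 X10.50 Y0.94
G1 X14.00 Y7.00
M2 ; end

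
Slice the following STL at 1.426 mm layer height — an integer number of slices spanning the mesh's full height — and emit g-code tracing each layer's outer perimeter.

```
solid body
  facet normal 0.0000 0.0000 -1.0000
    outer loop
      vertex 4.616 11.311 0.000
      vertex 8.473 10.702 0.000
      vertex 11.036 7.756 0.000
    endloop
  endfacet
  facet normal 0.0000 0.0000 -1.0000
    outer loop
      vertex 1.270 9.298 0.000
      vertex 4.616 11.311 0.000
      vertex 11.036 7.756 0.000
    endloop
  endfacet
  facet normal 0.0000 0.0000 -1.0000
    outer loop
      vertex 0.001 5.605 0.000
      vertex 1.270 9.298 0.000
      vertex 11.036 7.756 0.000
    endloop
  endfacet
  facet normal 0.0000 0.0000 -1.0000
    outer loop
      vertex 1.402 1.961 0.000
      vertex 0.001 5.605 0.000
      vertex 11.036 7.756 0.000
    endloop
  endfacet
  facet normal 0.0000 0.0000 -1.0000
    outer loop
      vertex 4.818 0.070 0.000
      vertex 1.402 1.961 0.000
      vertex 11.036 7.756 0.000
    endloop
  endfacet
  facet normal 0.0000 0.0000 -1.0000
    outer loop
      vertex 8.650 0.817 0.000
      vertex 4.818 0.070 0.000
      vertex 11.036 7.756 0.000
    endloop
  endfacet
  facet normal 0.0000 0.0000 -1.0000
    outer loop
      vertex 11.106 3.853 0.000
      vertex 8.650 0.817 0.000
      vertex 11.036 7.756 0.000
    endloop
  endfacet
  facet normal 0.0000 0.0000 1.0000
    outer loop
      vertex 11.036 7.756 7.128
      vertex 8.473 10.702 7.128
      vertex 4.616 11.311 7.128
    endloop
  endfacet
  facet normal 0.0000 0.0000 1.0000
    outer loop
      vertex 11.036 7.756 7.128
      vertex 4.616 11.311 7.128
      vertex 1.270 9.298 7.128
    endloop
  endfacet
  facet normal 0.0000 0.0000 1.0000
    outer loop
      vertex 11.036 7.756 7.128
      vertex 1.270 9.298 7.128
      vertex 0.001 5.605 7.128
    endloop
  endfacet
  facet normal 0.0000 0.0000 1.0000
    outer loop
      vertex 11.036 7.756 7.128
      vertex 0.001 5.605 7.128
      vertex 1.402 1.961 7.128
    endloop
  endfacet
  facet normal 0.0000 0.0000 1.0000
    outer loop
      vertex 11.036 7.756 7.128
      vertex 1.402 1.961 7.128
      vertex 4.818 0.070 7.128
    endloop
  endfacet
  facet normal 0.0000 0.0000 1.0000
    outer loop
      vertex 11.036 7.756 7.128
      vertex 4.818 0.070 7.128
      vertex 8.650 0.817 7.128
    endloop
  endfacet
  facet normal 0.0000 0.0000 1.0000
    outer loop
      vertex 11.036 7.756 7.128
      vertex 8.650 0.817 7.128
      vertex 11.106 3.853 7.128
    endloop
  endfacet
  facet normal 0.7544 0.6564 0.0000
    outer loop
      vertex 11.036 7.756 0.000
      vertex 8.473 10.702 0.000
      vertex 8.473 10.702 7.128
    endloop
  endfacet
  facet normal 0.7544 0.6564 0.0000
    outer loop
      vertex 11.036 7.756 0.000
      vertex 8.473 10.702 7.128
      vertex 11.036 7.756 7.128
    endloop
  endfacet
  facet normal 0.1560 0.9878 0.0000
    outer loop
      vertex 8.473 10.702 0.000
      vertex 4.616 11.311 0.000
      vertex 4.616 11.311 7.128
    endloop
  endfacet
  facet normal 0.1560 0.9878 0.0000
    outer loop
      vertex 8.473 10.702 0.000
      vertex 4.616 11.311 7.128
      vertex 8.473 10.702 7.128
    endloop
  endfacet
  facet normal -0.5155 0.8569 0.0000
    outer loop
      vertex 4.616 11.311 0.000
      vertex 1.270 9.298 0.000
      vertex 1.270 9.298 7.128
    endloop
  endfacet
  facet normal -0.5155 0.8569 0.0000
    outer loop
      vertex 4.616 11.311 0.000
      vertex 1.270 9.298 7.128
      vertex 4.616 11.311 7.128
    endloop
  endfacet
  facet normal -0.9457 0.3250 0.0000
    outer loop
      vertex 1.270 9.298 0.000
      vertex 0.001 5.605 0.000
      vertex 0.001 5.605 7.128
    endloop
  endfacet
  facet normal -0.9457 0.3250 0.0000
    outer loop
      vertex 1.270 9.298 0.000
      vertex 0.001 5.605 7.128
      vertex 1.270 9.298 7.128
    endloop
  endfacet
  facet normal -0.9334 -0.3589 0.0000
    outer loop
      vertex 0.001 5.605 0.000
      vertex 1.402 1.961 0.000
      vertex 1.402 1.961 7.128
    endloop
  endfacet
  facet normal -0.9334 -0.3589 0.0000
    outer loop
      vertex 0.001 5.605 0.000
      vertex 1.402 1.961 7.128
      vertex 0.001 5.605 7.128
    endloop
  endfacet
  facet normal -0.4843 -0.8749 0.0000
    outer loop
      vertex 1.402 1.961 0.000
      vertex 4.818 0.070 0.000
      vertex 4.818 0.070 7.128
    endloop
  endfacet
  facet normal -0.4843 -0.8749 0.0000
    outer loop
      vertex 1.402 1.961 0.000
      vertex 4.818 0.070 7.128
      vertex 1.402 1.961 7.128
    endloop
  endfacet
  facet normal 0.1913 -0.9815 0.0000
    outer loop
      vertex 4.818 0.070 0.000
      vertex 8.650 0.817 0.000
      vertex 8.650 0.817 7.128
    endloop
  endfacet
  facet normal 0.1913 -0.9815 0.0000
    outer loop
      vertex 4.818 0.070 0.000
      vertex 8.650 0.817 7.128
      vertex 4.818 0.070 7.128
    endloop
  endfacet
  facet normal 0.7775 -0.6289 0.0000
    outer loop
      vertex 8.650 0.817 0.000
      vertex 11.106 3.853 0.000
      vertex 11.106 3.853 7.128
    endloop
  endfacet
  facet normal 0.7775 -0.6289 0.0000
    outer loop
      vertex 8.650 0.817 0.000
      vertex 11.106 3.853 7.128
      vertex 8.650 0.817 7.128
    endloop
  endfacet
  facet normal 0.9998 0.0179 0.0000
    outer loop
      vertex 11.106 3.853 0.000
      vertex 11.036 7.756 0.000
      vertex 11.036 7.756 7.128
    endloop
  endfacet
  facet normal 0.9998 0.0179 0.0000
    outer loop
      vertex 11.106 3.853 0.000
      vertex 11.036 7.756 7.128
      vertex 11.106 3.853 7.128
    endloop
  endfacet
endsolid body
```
; perimeter-only toolpath
G21 ; units = mm
G90 ; absolute positioning
G28 ; home
; layer 1
G0 Z1.426
G0 X11.036 Y7.756
G1 X8.473 Y10.702
G1 X4.616 Y11.311
G1 X1.270 Y9.298
G1 X0.001 Y5.605
G1 X1.402 Y1.961
G1 X4.818 Y0.070
G1 X8.650 Y0.817
G1 X11.106 Y3.853
G1 X11.036 Y7.756
; layer 2
G0 Z2.851
G0 X11.036 Y7.756
G1 X8.473 Y10.702
G1 X4.616 Y11.311
G1 X1.270 Y9.298
G1 X0.001 Y5.605
G1 X1.402 Y1.961
G1 X4.818 Y0.070
G1 X8.650 Y0.817
G1 X11.106 Y3.853
G1 X11.036 Y7.756
; layer 3
G0 Z4.277
G0 X11.036 Y7.756
G1 X8.473 Y10.702
G1 X4.616 Y11.311
G1 X1.270 Y9.298
G1 X0.001 Y5.605
G1 X1.402 Y1.961
G1 X4.818 Y0.070
G1 X8.650 Y0.817
G1 X11.106 Y3.853
G1 X11.036 Y7.756
; layer 4
G0 Z5.702
G0 X11.036 Y7.756
G1 X8.473 Y10.702
G1 X4.616 Y11.311
G1 X1.270 Y9.298
G1 X0.001 Y5.605
G1 X1.402 Y1.961
G1 X4.818 Y0.070
G1 X8.650 Y0.817
G1 X11.106 Y3.853
G1 X11.036 Y7.756
; layer 5
G0 Z7.128
G0 X11.036 Y7.756
G1 X8.473 Y10.702
G1 X4.616 Y11.311
G1 X1.270 Y9.298
G1 X0.001 Y5.605
G1 X1.402 Y1.961
G1 X4.818 Y0.070
G1 X8.650 Y0.817
G1 X11.106 Y3.853
G1 X11.036 Y7.756
M2 ; end

The solid is a regular 9-sided prism (a cylinder approximated with 9 flat sides), circumscribed radius ≈ 5.71 mm, height ≈ 7.13 mm. Slicing at Δz = 1.426 mm — 5 equal slices spanning the solid's height, so layer i sits at z = i·h/5 — gives 5 non-empty perimeters. Each is a 9-segment closed polygon; G0 lifts to the layer z and rapids to the start vertex, then G1 traces the edges.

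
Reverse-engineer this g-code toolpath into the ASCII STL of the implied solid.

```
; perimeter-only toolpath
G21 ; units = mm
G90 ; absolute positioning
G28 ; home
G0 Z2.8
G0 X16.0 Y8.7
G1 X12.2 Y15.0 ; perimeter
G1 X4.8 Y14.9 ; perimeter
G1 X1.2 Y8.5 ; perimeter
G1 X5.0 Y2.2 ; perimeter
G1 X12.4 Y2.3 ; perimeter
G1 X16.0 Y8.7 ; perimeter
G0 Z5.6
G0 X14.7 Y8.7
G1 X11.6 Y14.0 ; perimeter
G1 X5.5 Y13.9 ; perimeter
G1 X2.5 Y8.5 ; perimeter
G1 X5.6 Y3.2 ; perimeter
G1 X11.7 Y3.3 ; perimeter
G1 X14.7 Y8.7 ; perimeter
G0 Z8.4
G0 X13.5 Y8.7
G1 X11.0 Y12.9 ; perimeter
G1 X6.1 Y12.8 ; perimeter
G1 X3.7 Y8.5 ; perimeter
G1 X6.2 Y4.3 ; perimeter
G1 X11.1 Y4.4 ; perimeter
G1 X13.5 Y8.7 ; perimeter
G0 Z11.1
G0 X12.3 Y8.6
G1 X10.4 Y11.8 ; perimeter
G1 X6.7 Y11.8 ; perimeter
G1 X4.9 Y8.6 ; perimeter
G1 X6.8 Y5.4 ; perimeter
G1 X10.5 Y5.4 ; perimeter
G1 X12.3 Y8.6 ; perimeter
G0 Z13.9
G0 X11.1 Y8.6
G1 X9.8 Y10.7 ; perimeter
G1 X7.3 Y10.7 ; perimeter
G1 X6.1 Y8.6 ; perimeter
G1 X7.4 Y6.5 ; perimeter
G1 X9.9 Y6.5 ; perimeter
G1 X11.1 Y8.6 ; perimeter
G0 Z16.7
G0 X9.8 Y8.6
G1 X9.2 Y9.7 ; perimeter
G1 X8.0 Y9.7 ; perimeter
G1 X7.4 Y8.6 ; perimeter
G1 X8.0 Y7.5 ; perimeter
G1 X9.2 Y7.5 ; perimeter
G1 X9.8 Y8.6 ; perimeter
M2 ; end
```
solid part
  facet normal 0.0000 0.0000 -1.0000
    outer loop
      vertex 4.2 16.0 0.0
      vertex 12.8 16.1 0.0
      vertex 17.2 8.7 0.0
    endloop
  endfacet
  facet normal 0.0000 0.0000 -1.0000
    outer loop
      vertex 0.0 8.5 0.0
      vertex 4.2 16.0 0.0
      vertex 17.2 8.7 0.0
    endloop
  endfacet
  facet normal 0.0000 0.0000 -1.0000
    outer loop
      vertex 4.4 1.1 0.0
      vertex 0.0 8.5 0.0
      vertex 17.2 8.7 0.0
    endloop
  endfacet
  facet normal 0.0000 0.0000 -1.0000
    outer loop
      vertex 13.0 1.2 0.0
      vertex 4.4 1.1 0.0
      vertex 17.2 8.7 0.0
    endloop
  endfacet
  facet normal 0.8030 0.4775 0.3566
    outer loop
      vertex 17.2 8.7 0.0
      vertex 12.8 16.1 0.0
      vertex 8.6 8.6 19.5
    endloop
  endfacet
  facet normal -0.0109 0.9341 0.3569
    outer loop
      vertex 12.8 16.1 0.0
      vertex 4.2 16.0 0.0
      vertex 8.6 8.6 19.5
    endloop
  endfacet
  facet normal -0.8150 0.4564 0.3571
    outer loop
      vertex 4.2 16.0 0.0
      vertex 0.0 8.5 0.0
      vertex 8.6 8.6 19.5
    endloop
  endfacet
  facet normal -0.8030 -0.4775 0.3566
    outer loop
      vertex 0.0 8.5 0.0
      vertex 4.4 1.1 0.0
      vertex 8.6 8.6 19.5
    endloop
  endfacet
  facet normal 0.0109 -0.9341 0.3569
    outer loop
      vertex 4.4 1.1 0.0
      vertex 13.0 1.2 0.0
      vertex 8.6 8.6 19.5
    endloop
  endfacet
  facet normal 0.8150 -0.4564 0.3571
    outer loop
      vertex 13.0 1.2 0.0
      vertex 17.2 8.7 0.0
      vertex 8.6 8.6 19.5
    endloop
  endfacet
endsolid part

The G0 Z moves step by Δz≈2.8 mm. The G1 loops shrink linearly with z, so the solid tapers from its base footprint up to z≈19.5. Closing with a flat bottom cap and the tapered top and triangulating gives 10 facets — a regular 6-sided pyramid, base circumscribed radius ≈ 8.6 mm, apex at z ≈ 19.5 mm.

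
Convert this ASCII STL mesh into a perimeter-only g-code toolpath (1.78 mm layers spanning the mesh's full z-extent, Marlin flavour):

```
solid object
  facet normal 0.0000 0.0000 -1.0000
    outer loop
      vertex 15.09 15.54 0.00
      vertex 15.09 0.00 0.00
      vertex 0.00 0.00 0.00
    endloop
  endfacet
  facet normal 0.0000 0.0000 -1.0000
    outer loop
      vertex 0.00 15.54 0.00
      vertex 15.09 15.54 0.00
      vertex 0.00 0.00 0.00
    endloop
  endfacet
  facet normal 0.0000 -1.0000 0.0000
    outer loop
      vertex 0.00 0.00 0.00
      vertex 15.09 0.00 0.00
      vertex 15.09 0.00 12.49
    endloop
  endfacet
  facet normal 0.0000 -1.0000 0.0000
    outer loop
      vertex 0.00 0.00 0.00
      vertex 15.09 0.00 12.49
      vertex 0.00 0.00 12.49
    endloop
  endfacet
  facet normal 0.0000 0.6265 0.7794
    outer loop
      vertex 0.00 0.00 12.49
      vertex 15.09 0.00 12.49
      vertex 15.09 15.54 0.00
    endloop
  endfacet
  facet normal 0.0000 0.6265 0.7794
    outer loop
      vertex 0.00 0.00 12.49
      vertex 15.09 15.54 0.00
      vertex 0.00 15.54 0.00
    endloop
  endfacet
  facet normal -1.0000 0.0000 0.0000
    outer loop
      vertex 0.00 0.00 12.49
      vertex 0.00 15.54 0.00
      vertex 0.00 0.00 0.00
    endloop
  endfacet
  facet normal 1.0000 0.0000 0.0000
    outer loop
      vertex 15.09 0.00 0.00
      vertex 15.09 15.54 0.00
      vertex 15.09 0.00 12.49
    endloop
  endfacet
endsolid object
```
; perimeter-only toolpath
G21 ; units = mm
G90 ; absolute positioning
G28 ; home
; layer 1
G0 Z1.78
G0 X0.00 Y0.00
G1 X15.09 Y0.00
G1 X15.09 Y13.32
G1 X0.00 Y13.32
G1 X0.00 Y0.00
; layer 2
G0 Z3.57
G0 X0.00 Y0.00
G1 X15.09 Y0.00
G1 X15.09 Y11.10
G1 X0.00 Y11.10
G1 X0.00 Y0.00
; layer 3
G0 Z5.35
G0 X0.00 Y0.00
G1 X15.09 Y0.00
G1 X15.09 Y8.88
G1 X0.00 Y8.88
G1 X0.00 Y0.00
; layer 4
G0 Z7.14
G0 X0.00 Y0.00
G1 X15.09 Y0.00
G1 X15.09 Y6.66
G1 X0.00 Y6.66
G1 X0.00 Y0.00
; layer 5
G0 Z8.92
G0 X0.00 Y0.00
G1 X15.09 Y0.00
G1 X15.09 Y4.44
G1 X0.00 Y4.44
G1 X0.00 Y0.00
; layer 6
G0 Z10.71
G0 X0.00 Y0.00
G1 X15.09 Y0.00
G1 X15.09 Y2.22
G1 X0.00 Y2.22
G1 X0.00 Y0.00
M2 ; end

The solid is a wedge (ramp): 15.1 × 15.5 mm base, rising to 12.5 mm along the y=0 edge and sloping linearly to z=0 at y=15.5. Slicing at Δz = 1.78 mm — 7 equal slices spanning the solid's height, so layer i sits at z = i·h/7 — gives 6 non-empty perimeters. Each is a 4-segment closed polygon; G0 lifts to the layer z and rapids to the start vertex, then G1 traces the edges. The cross-section shrinks linearly with z (the slice at the apex is degenerate and omitted).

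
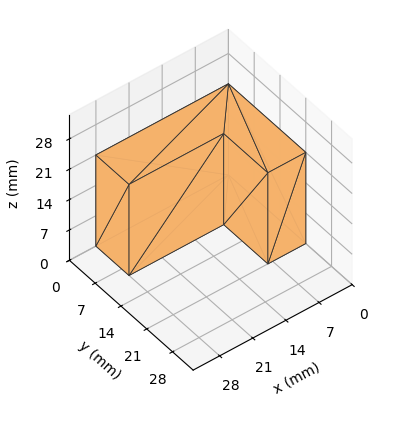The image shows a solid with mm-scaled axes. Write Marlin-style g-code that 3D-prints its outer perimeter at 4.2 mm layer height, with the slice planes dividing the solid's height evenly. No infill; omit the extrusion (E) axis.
Reading the render: the shape is an L-shaped prism: outer 28 × 21 mm, arm thicknesses ≈ 9 mm (horizontal) and 8 mm (vertical), extruded 21 mm in z (dimensions read to the nearest mm from the axis ticks). For the g-code, the solid's height is divided into equal slices at the stated Δz and each level perimeter traced with G1 moves after a G0 lift.

; perimeter-only toolpath
G21 ; units = mm
G90 ; absolute positioning
G28 ; home
; layer 1
G0 Z4.2
G0 X0.0 Y0.0
G1 X28.0 Y0.0
G1 X28.0 Y9.0
G1 X8.0 Y9.0
G1 X8.0 Y21.0
G1 X0.0 Y21.0
G1 X0.0 Y0.0
; layer 2
G0 Z8.4
G0 X0.0 Y0.0
G1 X28.0 Y0.0
G1 X28.0 Y9.0
G1 X8.0 Y9.0
G1 X8.0 Y21.0
G1 X0.0 Y21.0
G1 X0.0 Y0.0
; layer 3
G0 Z12.6
G0 X0.0 Y0.0
G1 X28.0 Y0.0
G1 X28.0 Y9.0
G1 X8.0 Y9.0
G1 X8.0 Y21.0
G1 X0.0 Y21.0
G1 X0.0 Y0.0
; layer 4
G0 Z16.8
G0 X0.0 Y0.0
G1 X28.0 Y0.0
G1 X28.0 Y9.0
G1 X8.0 Y9.0
G1 X8.0 Y21.0
G1 X0.0 Y21.0
G1 X0.0 Y0.0
; layer 5
G0 Z21.0
G0 X0.0 Y0.0
G1 X28.0 Y0.0
G1 X28.0 Y9.0
G1 X8.0 Y9.0
G1 X8.0 Y21.0
G1 X0.0 Y21.0
G1 X0.0 Y0.0
M2 ; end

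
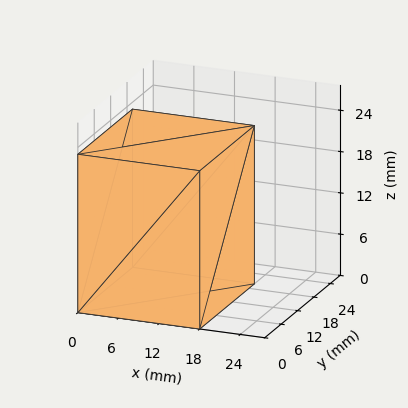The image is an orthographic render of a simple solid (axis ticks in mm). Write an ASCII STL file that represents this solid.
Reading the render: the shape is a rectangular box, roughly 18 × 20 mm footprint and 23 mm tall (dimensions read to the nearest mm from the axis ticks). For the STL, each face is triangulated and given an outward normal.

solid part
  facet normal 0.0000 0.0000 -1.0000
    outer loop
      vertex 18.0 20.0 0.0
      vertex 18.0 0.0 0.0
      vertex 0.0 0.0 0.0
    endloop
  endfacet
  facet normal 0.0000 0.0000 -1.0000
    outer loop
      vertex 0.0 20.0 0.0
      vertex 18.0 20.0 0.0
      vertex 0.0 0.0 0.0
    endloop
  endfacet
  facet normal 0.0000 0.0000 1.0000
    outer loop
      vertex 0.0 0.0 23.0
      vertex 18.0 0.0 23.0
      vertex 18.0 20.0 23.0
    endloop
  endfacet
  facet normal 0.0000 0.0000 1.0000
    outer loop
      vertex 0.0 0.0 23.0
      vertex 18.0 20.0 23.0
      vertex 0.0 20.0 23.0
    endloop
  endfacet
  facet normal 0.0000 -1.0000 0.0000
    outer loop
      vertex 0.0 0.0 0.0
      vertex 18.0 0.0 0.0
      vertex 18.0 0.0 23.0
    endloop
  endfacet
  facet normal 0.0000 -1.0000 0.0000
    outer loop
      vertex 0.0 0.0 0.0
      vertex 18.0 0.0 23.0
      vertex 0.0 0.0 23.0
    endloop
  endfacet
  facet normal 0.0000 1.0000 0.0000
    outer loop
      vertex 18.0 20.0 23.0
      vertex 18.0 20.0 0.0
      vertex 0.0 20.0 0.0
    endloop
  endfacet
  facet normal 0.0000 1.0000 0.0000
    outer loop
      vertex 0.0 20.0 23.0
      vertex 18.0 20.0 23.0
      vertex 0.0 20.0 0.0
    endloop
  endfacet
  facet normal -1.0000 0.0000 0.0000
    outer loop
      vertex 0.0 20.0 23.0
      vertex 0.0 20.0 0.0
      vertex 0.0 0.0 0.0
    endloop
  endfacet
  facet normal -1.0000 0.0000 0.0000
    outer loop
      vertex 0.0 0.0 23.0
      vertex 0.0 20.0 23.0
      vertex 0.0 0.0 0.0
    endloop
  endfacet
  facet normal 1.0000 0.0000 0.0000
    outer loop
      vertex 18.0 0.0 0.0
      vertex 18.0 20.0 0.0
      vertex 18.0 20.0 23.0
    endloop
  endfacet
  facet normal 1.0000 0.0000 0.0000
    outer loop
      vertex 18.0 0.0 0.0
      vertex 18.0 20.0 23.0
      vertex 18.0 0.0 23.0
    endloop
  endfacet
endsolid part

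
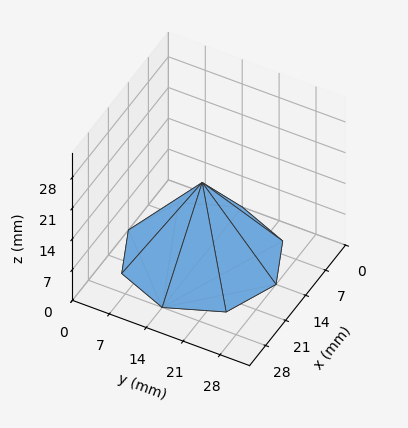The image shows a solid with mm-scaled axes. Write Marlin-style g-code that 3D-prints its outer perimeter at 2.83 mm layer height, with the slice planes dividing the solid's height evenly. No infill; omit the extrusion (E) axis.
Reading the render: the shape is a regular 8-sided pyramid, base circumscribed radius ≈ 14 mm, apex at z ≈ 17 mm (dimensions read to the nearest mm from the axis ticks). For the g-code, the solid's height is divided into equal slices at the stated Δz and each level perimeter traced with G1 moves after a G0 lift.

; perimeter-only toolpath
G21 ; units = mm
G90 ; absolute positioning
G28 ; home
; layer 1
G0 Z2.83
G0 X25.67 Y14.00
G1 X22.25 Y22.25
G1 X14.00 Y25.67
G1 X5.75 Y22.25
G1 X2.33 Y14.00
G1 X5.75 Y5.75
G1 X14.00 Y2.33
G1 X22.25 Y5.75
G1 X25.67 Y14.00
; layer 2
G0 Z5.67
G0 X23.33 Y14.00
G1 X20.60 Y20.60
G1 X14.00 Y23.33
G1 X7.40 Y20.60
G1 X4.67 Y14.00
G1 X7.40 Y7.40
G1 X14.00 Y4.67
G1 X20.60 Y7.40
G1 X23.33 Y14.00
; layer 3
G0 Z8.50
G0 X21.00 Y14.00
G1 X18.95 Y18.95
G1 X14.00 Y21.00
G1 X9.05 Y18.95
G1 X7.00 Y14.00
G1 X9.05 Y9.05
G1 X14.00 Y7.00
G1 X18.95 Y9.05
G1 X21.00 Y14.00
; layer 4
G0 Z11.33
G0 X18.67 Y14.00
G1 X17.30 Y17.30
G1 X14.00 Y18.67
G1 X10.70 Y17.30
G1 X9.33 Y14.00
G1 X10.70 Y10.70
G1 X14.00 Y9.33
G1 X17.30 Y10.70
G1 X18.67 Y14.00
; layer 5
G0 Z14.17
G0 X16.33 Y14.00
G1 X15.65 Y15.65
G1 X14.00 Y16.33
G1 X12.35 Y15.65
G1 X11.67 Y14.00
G1 X12.35 Y12.35
G1 X14.00 Y11.67
G1 X15.65 Y12.35
G1 X16.33 Y14.00
M2 ; end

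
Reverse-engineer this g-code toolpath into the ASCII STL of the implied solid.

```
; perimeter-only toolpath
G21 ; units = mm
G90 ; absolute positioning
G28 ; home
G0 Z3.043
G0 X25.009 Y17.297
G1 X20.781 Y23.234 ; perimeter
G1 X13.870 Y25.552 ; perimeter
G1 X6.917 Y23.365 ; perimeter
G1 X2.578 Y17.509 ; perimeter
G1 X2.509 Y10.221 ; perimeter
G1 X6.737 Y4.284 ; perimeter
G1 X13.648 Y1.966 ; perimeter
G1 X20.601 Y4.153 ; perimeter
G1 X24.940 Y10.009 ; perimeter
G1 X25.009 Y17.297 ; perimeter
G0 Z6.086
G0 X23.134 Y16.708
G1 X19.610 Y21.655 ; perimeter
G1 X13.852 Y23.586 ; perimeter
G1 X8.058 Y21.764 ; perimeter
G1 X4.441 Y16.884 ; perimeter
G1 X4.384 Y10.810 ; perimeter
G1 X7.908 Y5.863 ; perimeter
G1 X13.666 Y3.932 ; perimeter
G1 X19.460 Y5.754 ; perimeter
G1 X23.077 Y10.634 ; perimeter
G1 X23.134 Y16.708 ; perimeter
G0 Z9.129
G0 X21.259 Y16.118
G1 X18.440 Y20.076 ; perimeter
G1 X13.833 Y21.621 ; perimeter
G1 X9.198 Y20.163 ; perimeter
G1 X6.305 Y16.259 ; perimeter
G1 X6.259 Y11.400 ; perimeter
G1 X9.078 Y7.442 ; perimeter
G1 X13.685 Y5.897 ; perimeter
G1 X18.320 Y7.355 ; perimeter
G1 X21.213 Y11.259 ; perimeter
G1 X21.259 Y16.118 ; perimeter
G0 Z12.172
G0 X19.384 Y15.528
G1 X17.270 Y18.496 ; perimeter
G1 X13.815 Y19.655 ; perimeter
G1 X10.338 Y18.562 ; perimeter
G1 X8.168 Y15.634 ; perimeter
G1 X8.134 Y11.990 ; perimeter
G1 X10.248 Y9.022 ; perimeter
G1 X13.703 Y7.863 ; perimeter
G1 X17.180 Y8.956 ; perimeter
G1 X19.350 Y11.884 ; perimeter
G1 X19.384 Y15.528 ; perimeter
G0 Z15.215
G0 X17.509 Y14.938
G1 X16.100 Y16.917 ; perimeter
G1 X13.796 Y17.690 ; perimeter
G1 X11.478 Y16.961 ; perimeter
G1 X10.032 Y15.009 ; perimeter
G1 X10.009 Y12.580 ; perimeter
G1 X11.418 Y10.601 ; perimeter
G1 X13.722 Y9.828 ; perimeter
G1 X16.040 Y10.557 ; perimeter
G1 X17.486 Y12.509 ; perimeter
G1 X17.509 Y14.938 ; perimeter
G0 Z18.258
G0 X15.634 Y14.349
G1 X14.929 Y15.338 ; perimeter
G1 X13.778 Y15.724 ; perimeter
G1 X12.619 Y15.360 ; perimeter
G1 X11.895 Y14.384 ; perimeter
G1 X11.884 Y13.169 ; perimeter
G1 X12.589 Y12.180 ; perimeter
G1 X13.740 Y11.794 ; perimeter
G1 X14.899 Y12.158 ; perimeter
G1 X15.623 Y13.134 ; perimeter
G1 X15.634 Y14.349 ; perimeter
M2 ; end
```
solid part
  facet normal 0.0000 0.0000 -1.0000
    outer loop
      vertex 13.889 27.517 0.000
      vertex 21.951 24.813 0.000
      vertex 26.884 17.887 0.000
    endloop
  endfacet
  facet normal 0.0000 0.0000 -1.0000
    outer loop
      vertex 5.777 24.966 0.000
      vertex 13.889 27.517 0.000
      vertex 26.884 17.887 0.000
    endloop
  endfacet
  facet normal 0.0000 0.0000 -1.0000
    outer loop
      vertex 0.714 18.134 0.000
      vertex 5.777 24.966 0.000
      vertex 26.884 17.887 0.000
    endloop
  endfacet
  facet normal 0.0000 0.0000 -1.0000
    outer loop
      vertex 0.634 9.631 0.000
      vertex 0.714 18.134 0.000
      vertex 26.884 17.887 0.000
    endloop
  endfacet
  facet normal 0.0000 0.0000 -1.0000
    outer loop
      vertex 5.567 2.705 0.000
      vertex 0.634 9.631 0.000
      vertex 26.884 17.887 0.000
    endloop
  endfacet
  facet normal 0.0000 0.0000 -1.0000
    outer loop
      vertex 13.629 0.001 0.000
      vertex 5.567 2.705 0.000
      vertex 26.884 17.887 0.000
    endloop
  endfacet
  facet normal 0.0000 0.0000 -1.0000
    outer loop
      vertex 21.741 2.552 0.000
      vertex 13.629 0.001 0.000
      vertex 26.884 17.887 0.000
    endloop
  endfacet
  facet normal 0.0000 0.0000 -1.0000
    outer loop
      vertex 26.804 9.384 0.000
      vertex 21.741 2.552 0.000
      vertex 26.884 17.887 0.000
    endloop
  endfacet
  facet normal 0.6940 0.4943 0.5234
    outer loop
      vertex 26.884 17.887 0.000
      vertex 21.951 24.813 0.000
      vertex 13.759 13.759 21.301
    endloop
  endfacet
  facet normal 0.2710 0.8078 0.5234
    outer loop
      vertex 21.951 24.813 0.000
      vertex 13.889 27.517 0.000
      vertex 13.759 13.759 21.301
    endloop
  endfacet
  facet normal -0.2556 0.8128 0.5234
    outer loop
      vertex 13.889 27.517 0.000
      vertex 5.777 24.966 0.000
      vertex 13.759 13.759 21.301
    endloop
  endfacet
  facet normal -0.6846 0.5073 0.5234
    outer loop
      vertex 5.777 24.966 0.000
      vertex 0.714 18.134 0.000
      vertex 13.759 13.759 21.301
    endloop
  endfacet
  facet normal -0.8520 0.0080 0.5234
    outer loop
      vertex 0.714 18.134 0.000
      vertex 0.634 9.631 0.000
      vertex 13.759 13.759 21.301
    endloop
  endfacet
  facet normal -0.6940 -0.4943 0.5234
    outer loop
      vertex 0.634 9.631 0.000
      vertex 5.567 2.705 0.000
      vertex 13.759 13.759 21.301
    endloop
  endfacet
  facet normal -0.2710 -0.8078 0.5234
    outer loop
      vertex 5.567 2.705 0.000
      vertex 13.629 0.001 0.000
      vertex 13.759 13.759 21.301
    endloop
  endfacet
  facet normal 0.2556 -0.8128 0.5234
    outer loop
      vertex 13.629 0.001 0.000
      vertex 21.741 2.552 0.000
      vertex 13.759 13.759 21.301
    endloop
  endfacet
  facet normal 0.6846 -0.5073 0.5234
    outer loop
      vertex 21.741 2.552 0.000
      vertex 26.804 9.384 0.000
      vertex 13.759 13.759 21.301
    endloop
  endfacet
  facet normal 0.8520 -0.0080 0.5234
    outer loop
      vertex 26.804 9.384 0.000
      vertex 26.884 17.887 0.000
      vertex 13.759 13.759 21.301
    endloop
  endfacet
endsolid part

The G0 Z moves step by Δz≈3.043 mm. The G1 loops shrink linearly with z, so the solid tapers from its base footprint up to z≈21.3. Closing with a flat bottom cap and the tapered top and triangulating gives 18 facets — a regular 10-sided pyramid, base circumscribed radius ≈ 13.8 mm, apex at z ≈ 21.3 mm.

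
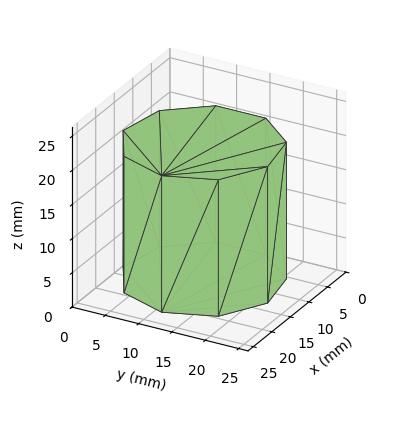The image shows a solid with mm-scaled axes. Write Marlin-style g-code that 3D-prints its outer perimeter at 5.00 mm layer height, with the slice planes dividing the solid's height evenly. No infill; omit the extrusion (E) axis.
Reading the render: the shape is a regular 9-sided prism (a cylinder approximated with 9 flat sides), circumscribed radius ≈ 11 mm, height ≈ 20 mm (dimensions read to the nearest mm from the axis ticks). For the g-code, the solid's height is divided into equal slices at the stated Δz and each level perimeter traced with G1 moves after a G0 lift.

; perimeter-only toolpath
G21 ; units = mm
G90 ; absolute positioning
G28 ; home
; layer 1
G0 Z5.00
G0 X22.00 Y11.00
G1 X19.43 Y18.07
G1 X12.91 Y21.83
G1 X5.50 Y20.53
G1 X0.66 Y14.76
G1 X0.66 Y7.24
G1 X5.50 Y1.47
G1 X12.91 Y0.17
G1 X19.43 Y3.93
G1 X22.00 Y11.00
; layer 2
G0 Z10.00
G0 X22.00 Y11.00
G1 X19.43 Y18.07
G1 X12.91 Y21.83
G1 X5.50 Y20.53
G1 X0.66 Y14.76
G1 X0.66 Y7.24
G1 X5.50 Y1.47
G1 X12.91 Y0.17
G1 X19.43 Y3.93
G1 X22.00 Y11.00
; layer 3
G0 Z15.00
G0 X22.00 Y11.00
G1 X19.43 Y18.07
G1 X12.91 Y21.83
G1 X5.50 Y20.53
G1 X0.66 Y14.76
G1 X0.66 Y7.24
G1 X5.50 Y1.47
G1 X12.91 Y0.17
G1 X19.43 Y3.93
G1 X22.00 Y11.00
; layer 4
G0 Z20.00
G0 X22.00 Y11.00
G1 X19.43 Y18.07
G1 X12.91 Y21.83
G1 X5.50 Y20.53
G1 X0.66 Y14.76
G1 X0.66 Y7.24
G1 X5.50 Y1.47
G1 X12.91 Y0.17
G1 X19.43 Y3.93
G1 X22.00 Y11.00
M2 ; end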